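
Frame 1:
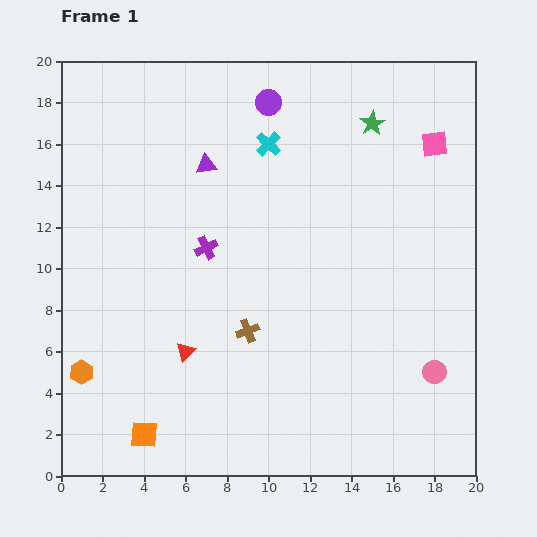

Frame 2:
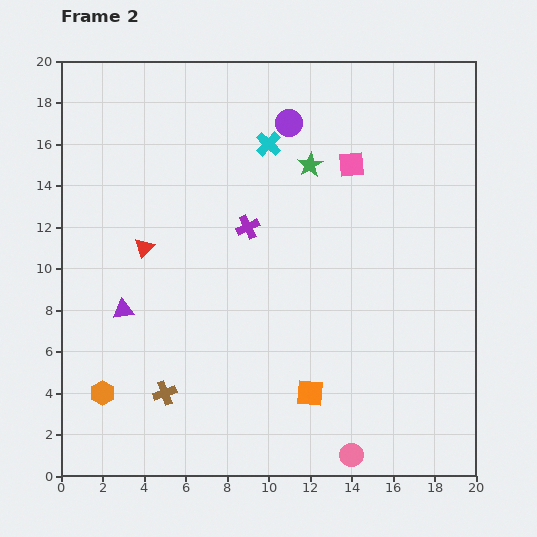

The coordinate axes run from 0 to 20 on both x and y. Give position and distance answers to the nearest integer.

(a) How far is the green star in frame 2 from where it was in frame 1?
4

The green star moved from (15, 17) to (12, 15), a distance of √(3² + 2²) ≈ 4.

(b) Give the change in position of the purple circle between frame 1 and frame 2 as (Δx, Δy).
(1, -1)

The purple circle was at (10, 18) in frame 1 and (11, 17) in frame 2.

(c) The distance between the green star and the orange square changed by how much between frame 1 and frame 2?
-8

Distance in frame 1: 19. Distance in frame 2: 11.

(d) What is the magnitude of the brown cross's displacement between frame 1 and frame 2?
5

The brown cross moved from (9, 7) to (5, 4), a distance of √(4² + 3²) ≈ 5.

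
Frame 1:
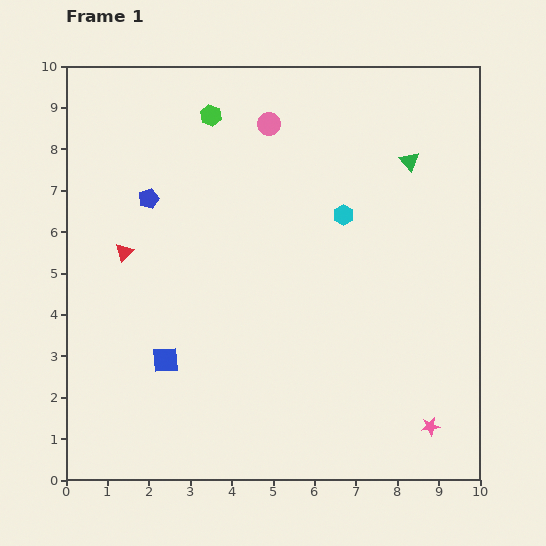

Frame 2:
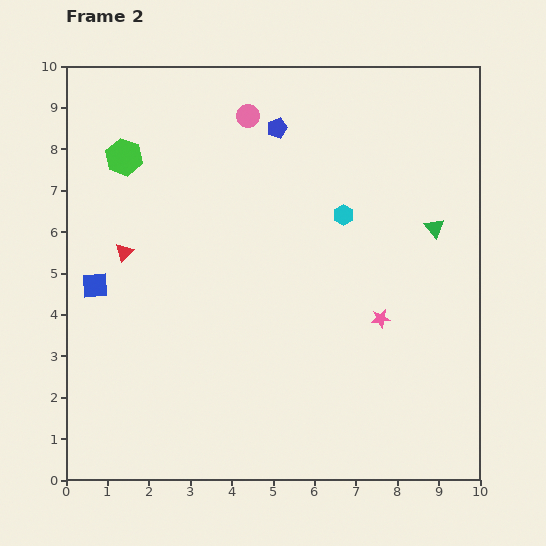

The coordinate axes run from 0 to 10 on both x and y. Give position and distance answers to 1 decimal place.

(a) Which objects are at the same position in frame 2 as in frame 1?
the red triangle, the cyan hexagon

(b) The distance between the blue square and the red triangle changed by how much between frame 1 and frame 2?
-1.7

Distance in frame 1: 2.8. Distance in frame 2: 1.1.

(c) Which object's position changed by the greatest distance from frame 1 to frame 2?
the blue pentagon

(moved 3.5; next 2.9)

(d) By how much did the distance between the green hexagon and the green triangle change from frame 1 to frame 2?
+2.8

Distance in frame 1: 4.9. Distance in frame 2: 7.7.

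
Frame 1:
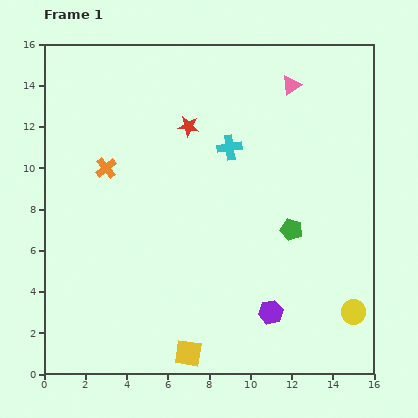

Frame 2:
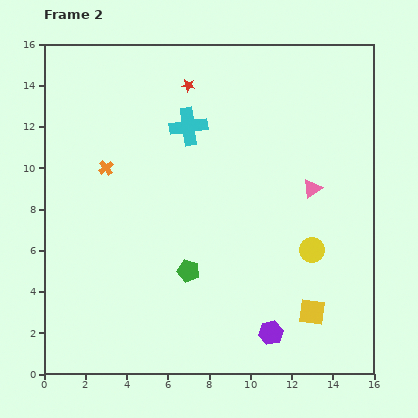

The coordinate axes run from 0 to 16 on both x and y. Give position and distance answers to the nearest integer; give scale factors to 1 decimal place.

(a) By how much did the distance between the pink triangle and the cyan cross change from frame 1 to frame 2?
+3

Distance in frame 1: 4. Distance in frame 2: 7.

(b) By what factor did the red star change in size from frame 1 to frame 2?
0.6×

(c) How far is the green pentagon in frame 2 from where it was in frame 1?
5

The green pentagon moved from (12, 7) to (7, 5), a distance of √(5² + 2²) ≈ 5.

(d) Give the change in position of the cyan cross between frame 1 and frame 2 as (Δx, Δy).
(-2, 1)

The cyan cross was at (9, 11) in frame 1 and (7, 12) in frame 2.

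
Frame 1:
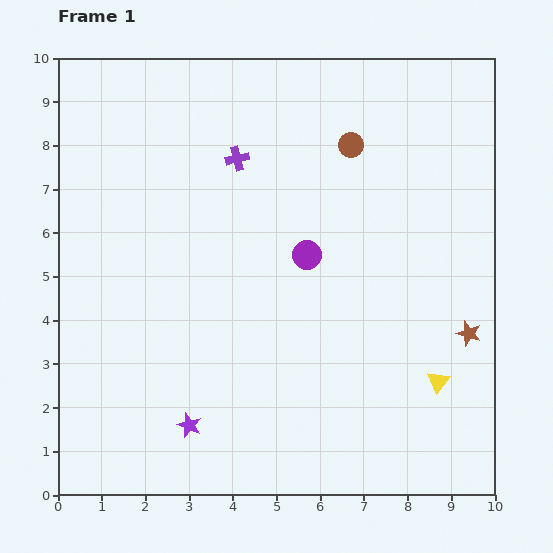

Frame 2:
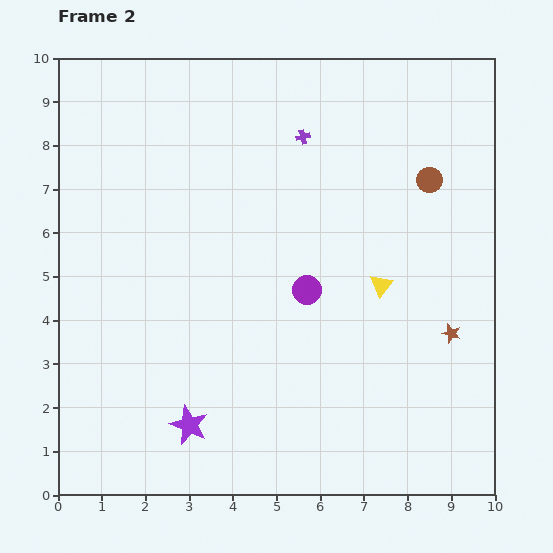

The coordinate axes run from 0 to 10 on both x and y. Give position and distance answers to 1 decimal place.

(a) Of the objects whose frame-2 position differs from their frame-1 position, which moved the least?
the brown star

(moved 0.4)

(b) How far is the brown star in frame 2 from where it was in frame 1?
0.4

The brown star moved from (9.4, 3.7) to (9.0, 3.7), a distance of √(0.4² + 0.0²) ≈ 0.4.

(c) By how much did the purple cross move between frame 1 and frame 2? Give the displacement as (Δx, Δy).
(1.5, 0.5)

The purple cross was at (4.1, 7.7) in frame 1 and (5.6, 8.2) in frame 2.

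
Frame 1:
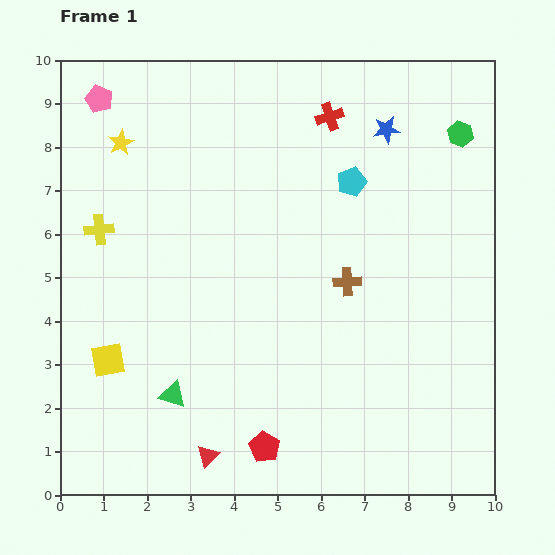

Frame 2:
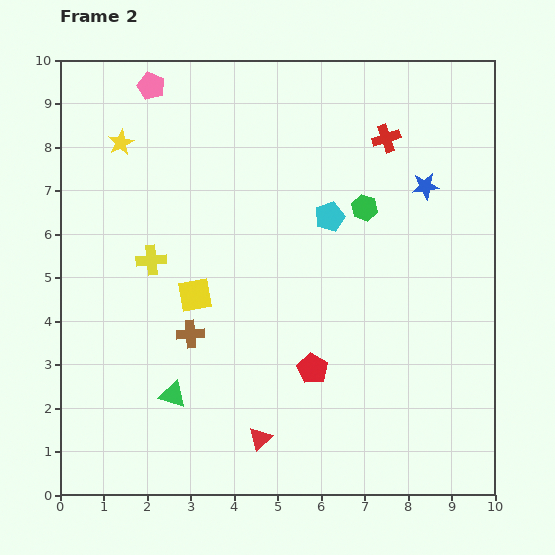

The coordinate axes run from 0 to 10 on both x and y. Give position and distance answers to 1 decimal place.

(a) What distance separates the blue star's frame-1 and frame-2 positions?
1.6

The blue star moved from (7.5, 8.4) to (8.4, 7.1), a distance of √(0.9² + 1.3²) ≈ 1.6.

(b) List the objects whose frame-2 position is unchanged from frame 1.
the yellow star, the green triangle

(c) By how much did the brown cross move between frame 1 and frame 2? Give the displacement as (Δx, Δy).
(-3.6, -1.2)

The brown cross was at (6.6, 4.9) in frame 1 and (3.0, 3.7) in frame 2.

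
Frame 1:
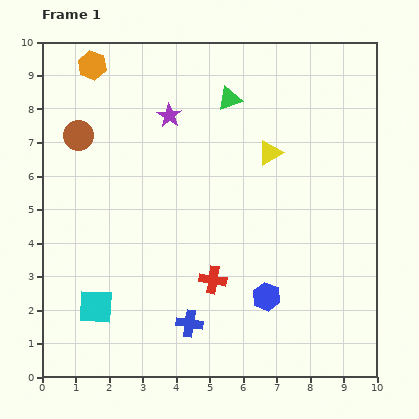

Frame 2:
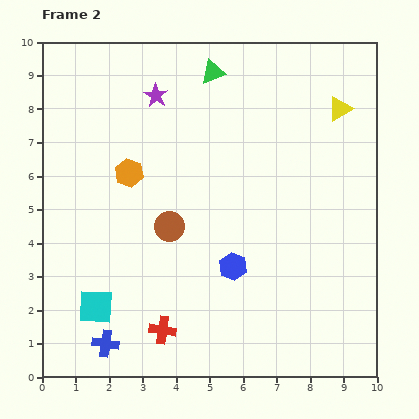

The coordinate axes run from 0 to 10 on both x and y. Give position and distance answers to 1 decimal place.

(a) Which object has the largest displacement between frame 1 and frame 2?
the brown circle

(moved 3.8; next 3.4)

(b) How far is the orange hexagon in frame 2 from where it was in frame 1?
3.4

The orange hexagon moved from (1.5, 9.3) to (2.6, 6.1), a distance of √(1.1² + 3.2²) ≈ 3.4.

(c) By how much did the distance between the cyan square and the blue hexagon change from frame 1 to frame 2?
-0.8

Distance in frame 1: 5.1. Distance in frame 2: 4.3.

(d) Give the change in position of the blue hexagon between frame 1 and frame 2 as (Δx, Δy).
(-1.0, 0.9)

The blue hexagon was at (6.7, 2.4) in frame 1 and (5.7, 3.3) in frame 2.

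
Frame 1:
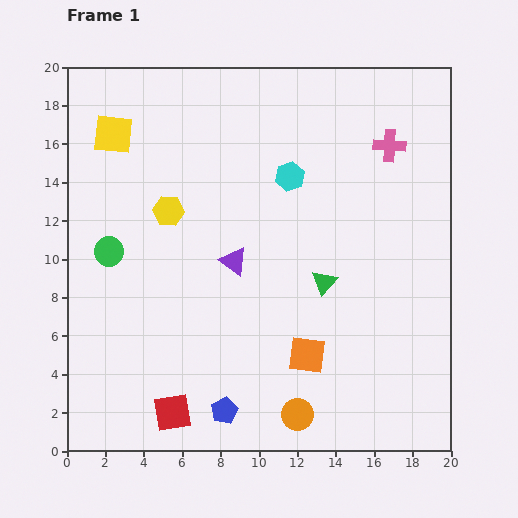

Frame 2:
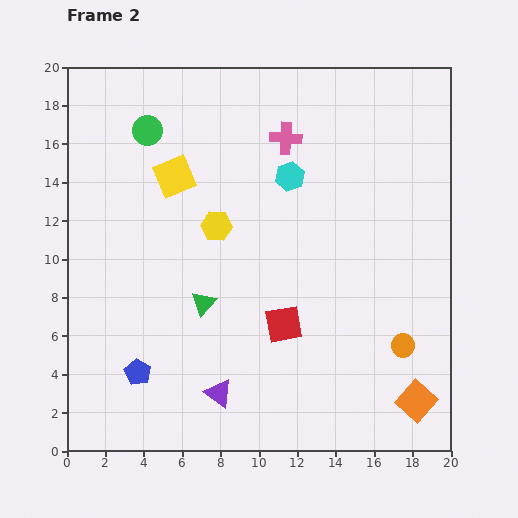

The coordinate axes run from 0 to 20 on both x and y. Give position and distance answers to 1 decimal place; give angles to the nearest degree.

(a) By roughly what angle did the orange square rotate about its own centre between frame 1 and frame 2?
36° clockwise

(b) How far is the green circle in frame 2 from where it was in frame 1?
6.6

The green circle moved from (2.2, 10.4) to (4.2, 16.7), a distance of √(2.0² + 6.3²) ≈ 6.6.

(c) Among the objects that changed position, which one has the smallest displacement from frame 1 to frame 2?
the yellow hexagon

(moved 2.6)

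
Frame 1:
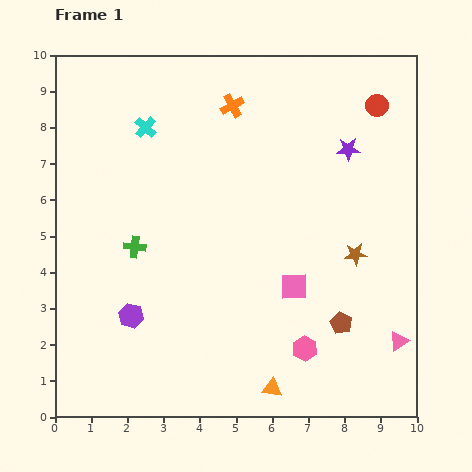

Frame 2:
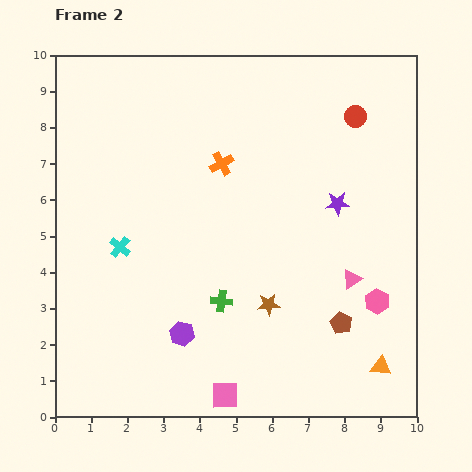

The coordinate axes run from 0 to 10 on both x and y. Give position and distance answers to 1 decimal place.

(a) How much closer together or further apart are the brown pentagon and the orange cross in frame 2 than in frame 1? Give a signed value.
-1.2

Distance in frame 1: 6.7. Distance in frame 2: 5.5.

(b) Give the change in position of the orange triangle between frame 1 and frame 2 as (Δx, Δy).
(3.0, 0.6)

The orange triangle was at (6.0, 0.8) in frame 1 and (9.0, 1.4) in frame 2.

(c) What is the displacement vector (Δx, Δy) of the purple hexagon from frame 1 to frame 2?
(1.4, -0.5)

The purple hexagon was at (2.1, 2.8) in frame 1 and (3.5, 2.3) in frame 2.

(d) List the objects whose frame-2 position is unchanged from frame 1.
the brown pentagon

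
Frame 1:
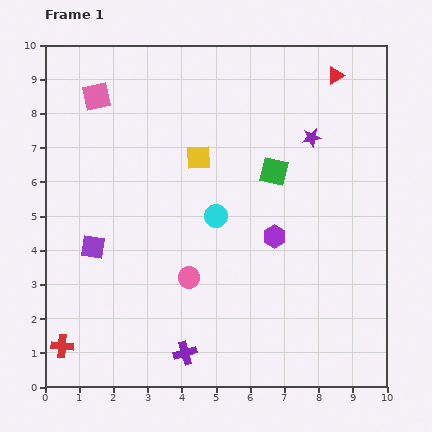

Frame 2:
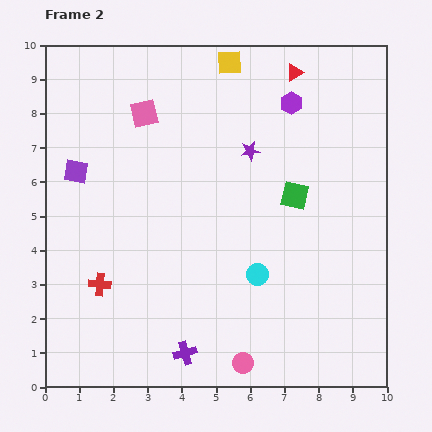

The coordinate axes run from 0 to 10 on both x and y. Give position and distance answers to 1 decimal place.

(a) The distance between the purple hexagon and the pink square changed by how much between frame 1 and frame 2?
-2.3

Distance in frame 1: 6.6. Distance in frame 2: 4.3.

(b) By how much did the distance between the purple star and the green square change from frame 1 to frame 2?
+0.3

Distance in frame 1: 1.5. Distance in frame 2: 1.8.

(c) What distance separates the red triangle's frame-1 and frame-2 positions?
1.2

The red triangle moved from (8.5, 9.1) to (7.3, 9.2), a distance of √(1.2² + 0.1²) ≈ 1.2.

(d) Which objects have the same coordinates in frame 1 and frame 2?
the purple cross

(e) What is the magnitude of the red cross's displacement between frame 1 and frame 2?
2.1

The red cross moved from (0.5, 1.2) to (1.6, 3.0), a distance of √(1.1² + 1.8²) ≈ 2.1.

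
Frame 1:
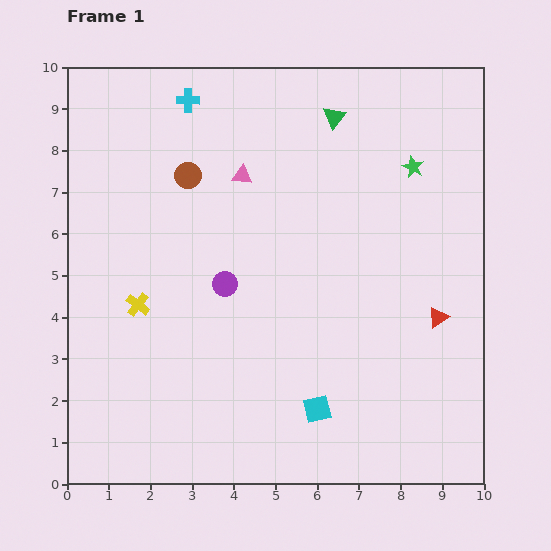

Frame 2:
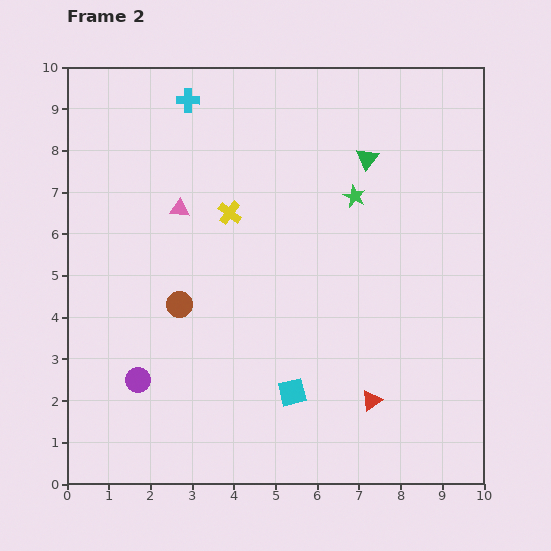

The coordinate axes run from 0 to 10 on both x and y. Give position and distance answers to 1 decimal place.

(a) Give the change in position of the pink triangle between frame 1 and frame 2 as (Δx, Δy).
(-1.5, -0.8)

The pink triangle was at (4.2, 7.4) in frame 1 and (2.7, 6.6) in frame 2.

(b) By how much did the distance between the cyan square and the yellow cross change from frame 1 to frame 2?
-0.4

Distance in frame 1: 5.0. Distance in frame 2: 4.6.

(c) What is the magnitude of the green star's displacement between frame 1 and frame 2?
1.6

The green star moved from (8.3, 7.6) to (6.9, 6.9), a distance of √(1.4² + 0.7²) ≈ 1.6.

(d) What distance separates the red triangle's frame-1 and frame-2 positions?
2.6

The red triangle moved from (8.9, 4.0) to (7.3, 2.0), a distance of √(1.6² + 2.0²) ≈ 2.6.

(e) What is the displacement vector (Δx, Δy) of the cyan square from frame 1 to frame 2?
(-0.6, 0.4)

The cyan square was at (6.0, 1.8) in frame 1 and (5.4, 2.2) in frame 2.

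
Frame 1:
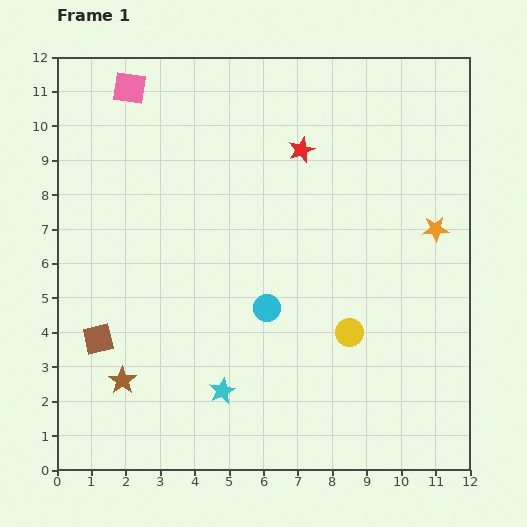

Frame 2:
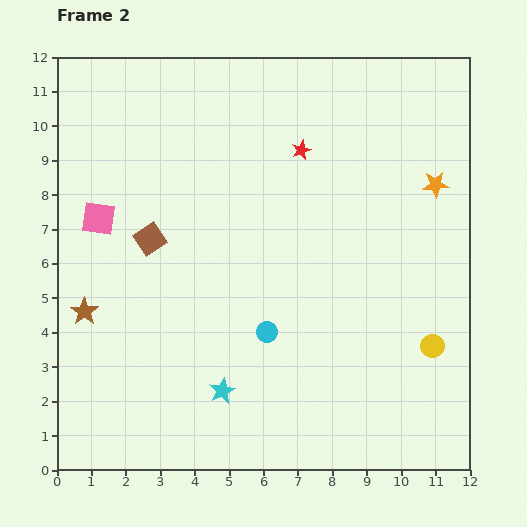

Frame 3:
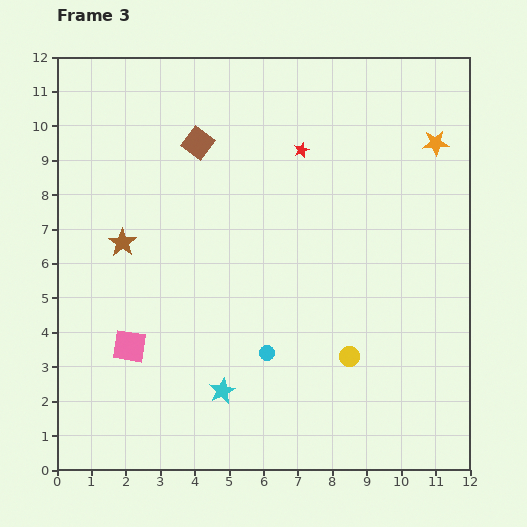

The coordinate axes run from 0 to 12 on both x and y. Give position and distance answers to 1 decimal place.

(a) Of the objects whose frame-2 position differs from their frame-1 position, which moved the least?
the cyan circle

(moved 0.7)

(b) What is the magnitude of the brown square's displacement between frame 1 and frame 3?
6.4

The brown square moved from (1.2, 3.8) to (4.1, 9.5), a distance of √(2.9² + 5.7²) ≈ 6.4.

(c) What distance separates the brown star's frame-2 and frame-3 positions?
2.3

The brown star moved from (0.8, 4.6) to (1.9, 6.6), a distance of √(1.1² + 2.0²) ≈ 2.3.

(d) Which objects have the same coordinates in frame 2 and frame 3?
the cyan star, the red star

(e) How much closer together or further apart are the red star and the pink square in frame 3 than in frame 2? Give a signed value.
+1.4

Distance in frame 2: 6.2. Distance in frame 3: 7.6.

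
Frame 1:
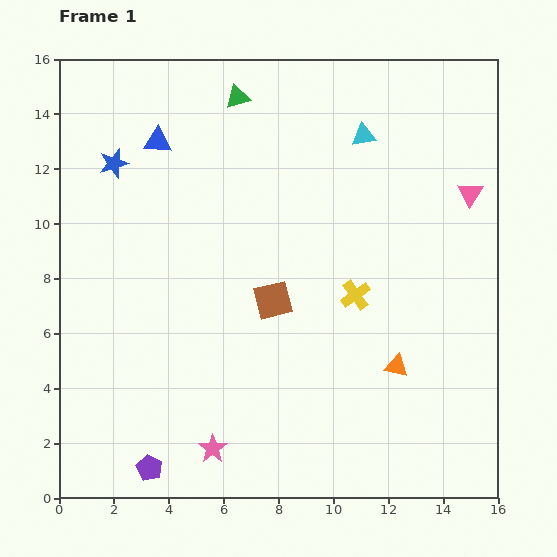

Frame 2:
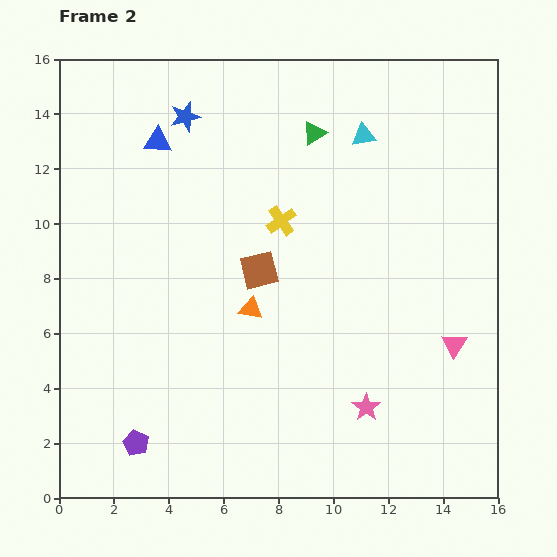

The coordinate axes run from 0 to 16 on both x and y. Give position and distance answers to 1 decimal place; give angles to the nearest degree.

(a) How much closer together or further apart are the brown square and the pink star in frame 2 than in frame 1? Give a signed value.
+0.5

Distance in frame 1: 5.8. Distance in frame 2: 6.3.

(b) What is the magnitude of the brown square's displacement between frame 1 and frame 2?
1.2

The brown square moved from (7.8, 7.2) to (7.3, 8.3), a distance of √(0.5² + 1.1²) ≈ 1.2.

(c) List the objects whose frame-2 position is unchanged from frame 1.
the cyan triangle, the blue triangle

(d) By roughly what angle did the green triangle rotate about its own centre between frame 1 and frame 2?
16° counter-clockwise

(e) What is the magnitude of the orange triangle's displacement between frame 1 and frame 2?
5.7

The orange triangle moved from (12.3, 4.8) to (7.0, 6.9), a distance of √(5.3² + 2.1²) ≈ 5.7.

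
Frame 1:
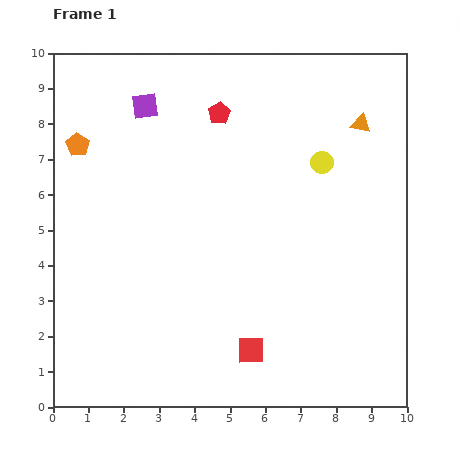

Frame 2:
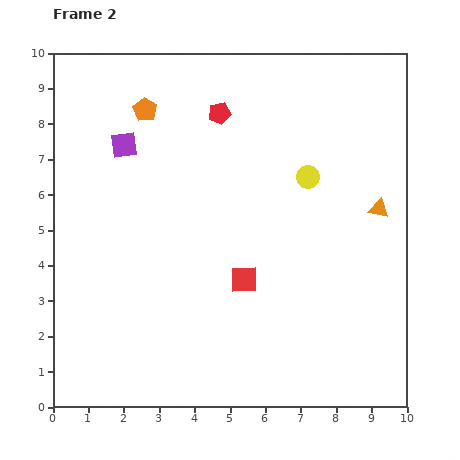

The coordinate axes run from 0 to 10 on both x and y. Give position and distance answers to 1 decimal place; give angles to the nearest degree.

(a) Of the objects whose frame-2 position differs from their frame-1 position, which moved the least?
the yellow circle

(moved 0.6)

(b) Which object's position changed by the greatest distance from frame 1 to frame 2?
the orange triangle

(moved 2.5; next 2.1)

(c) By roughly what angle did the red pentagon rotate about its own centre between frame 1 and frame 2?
19° clockwise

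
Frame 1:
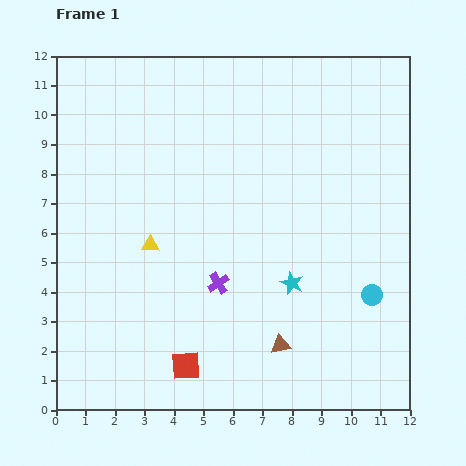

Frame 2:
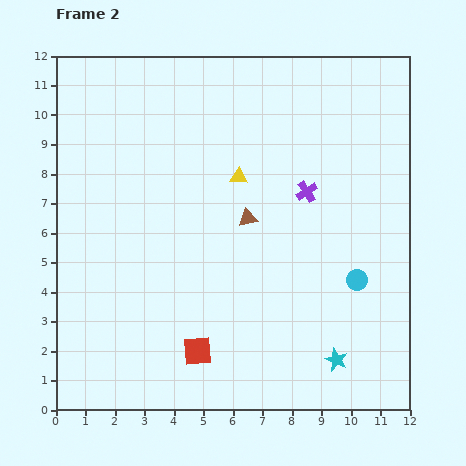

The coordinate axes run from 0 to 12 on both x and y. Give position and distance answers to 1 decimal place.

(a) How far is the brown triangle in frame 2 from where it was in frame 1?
4.4

The brown triangle moved from (7.6, 2.2) to (6.5, 6.5), a distance of √(1.1² + 4.3²) ≈ 4.4.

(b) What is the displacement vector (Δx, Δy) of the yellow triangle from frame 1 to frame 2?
(3.0, 2.3)

The yellow triangle was at (3.2, 5.6) in frame 1 and (6.2, 7.9) in frame 2.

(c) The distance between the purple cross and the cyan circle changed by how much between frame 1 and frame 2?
-1.8

Distance in frame 1: 5.2. Distance in frame 2: 3.4.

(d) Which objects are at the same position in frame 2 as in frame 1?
none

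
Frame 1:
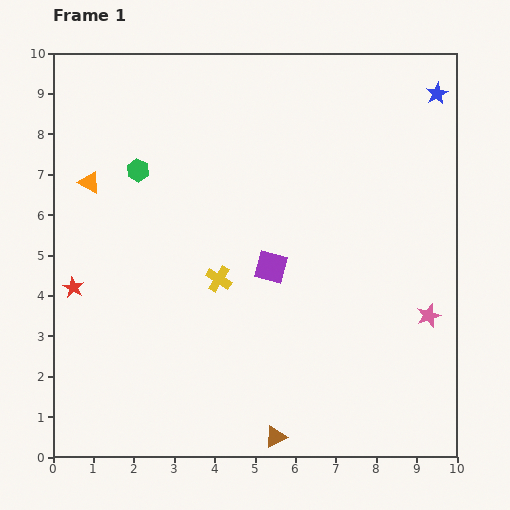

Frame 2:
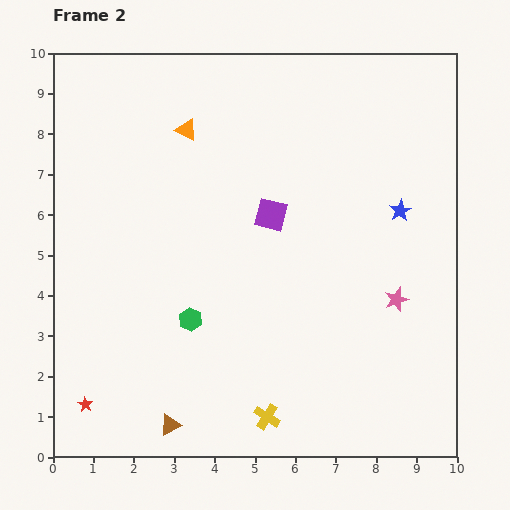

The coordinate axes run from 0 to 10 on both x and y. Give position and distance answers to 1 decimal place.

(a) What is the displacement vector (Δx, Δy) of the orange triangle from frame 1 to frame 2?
(2.4, 1.3)

The orange triangle was at (0.9, 6.8) in frame 1 and (3.3, 8.1) in frame 2.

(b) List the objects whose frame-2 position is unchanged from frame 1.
none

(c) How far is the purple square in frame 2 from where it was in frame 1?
1.3

The purple square moved from (5.4, 4.7) to (5.4, 6.0), a distance of √(0.0² + 1.3²) ≈ 1.3.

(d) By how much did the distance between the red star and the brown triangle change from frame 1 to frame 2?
-4.0

Distance in frame 1: 6.2. Distance in frame 2: 2.2.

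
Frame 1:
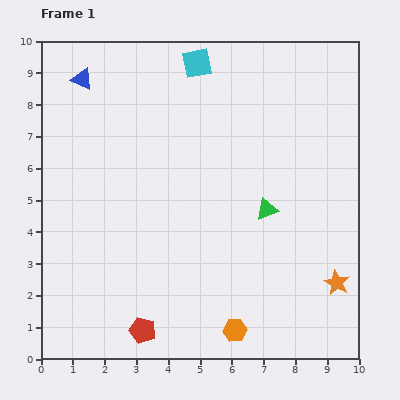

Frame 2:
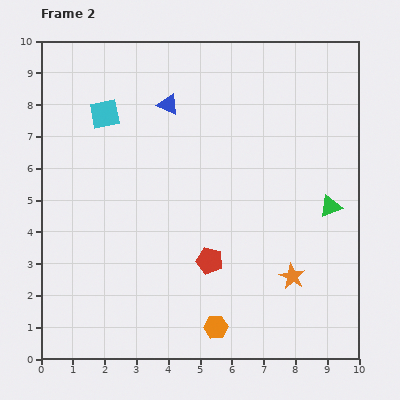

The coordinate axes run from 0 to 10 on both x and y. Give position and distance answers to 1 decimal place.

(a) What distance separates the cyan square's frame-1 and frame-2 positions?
3.3

The cyan square moved from (4.9, 9.3) to (2.0, 7.7), a distance of √(2.9² + 1.6²) ≈ 3.3.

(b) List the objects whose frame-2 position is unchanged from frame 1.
none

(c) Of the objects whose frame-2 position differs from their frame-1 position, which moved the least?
the orange hexagon

(moved 0.6)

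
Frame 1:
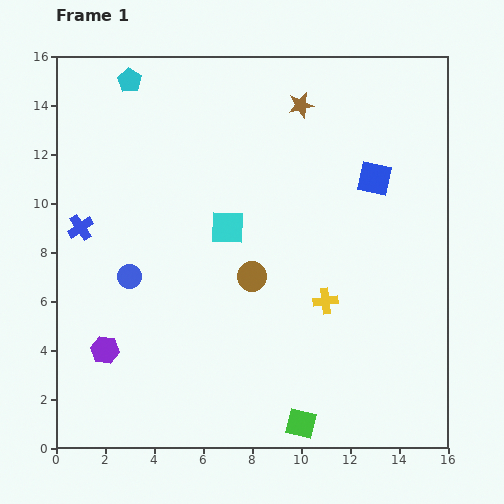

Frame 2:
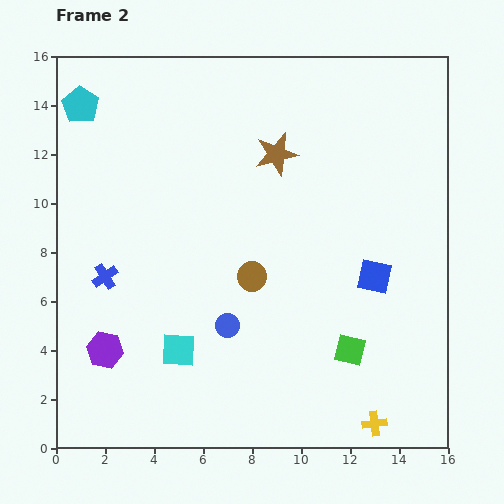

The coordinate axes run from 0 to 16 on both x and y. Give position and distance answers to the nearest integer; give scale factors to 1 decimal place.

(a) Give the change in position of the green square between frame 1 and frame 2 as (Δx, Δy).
(2, 3)

The green square was at (10, 1) in frame 1 and (12, 4) in frame 2.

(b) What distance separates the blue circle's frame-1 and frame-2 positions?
4

The blue circle moved from (3, 7) to (7, 5), a distance of √(4² + 2²) ≈ 4.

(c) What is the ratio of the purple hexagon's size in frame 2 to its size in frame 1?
1.3×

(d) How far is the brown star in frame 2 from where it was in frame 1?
2

The brown star moved from (10, 14) to (9, 12), a distance of √(1² + 2²) ≈ 2.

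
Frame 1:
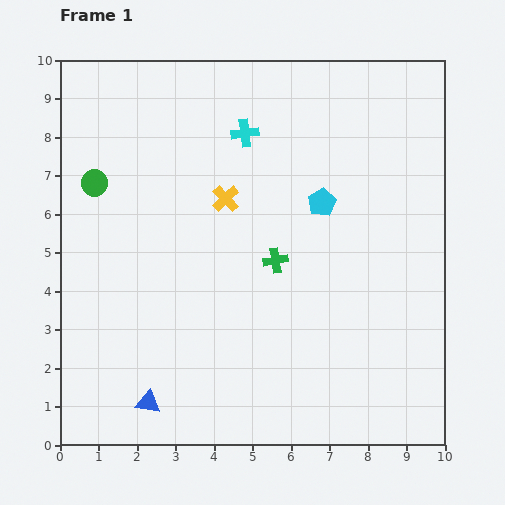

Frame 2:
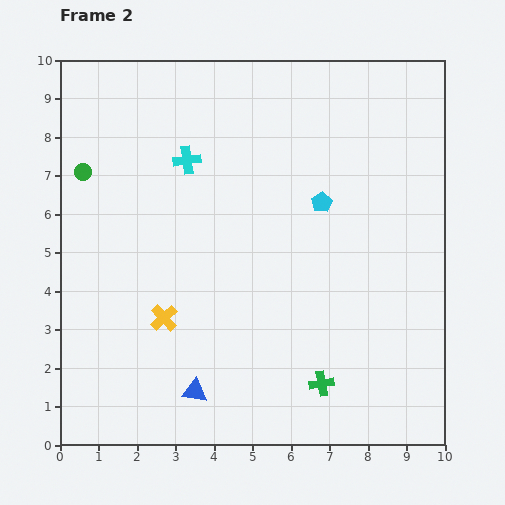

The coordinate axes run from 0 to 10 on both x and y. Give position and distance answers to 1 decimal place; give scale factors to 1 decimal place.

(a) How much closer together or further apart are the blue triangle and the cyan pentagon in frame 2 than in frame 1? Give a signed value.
-1.0

Distance in frame 1: 6.9. Distance in frame 2: 5.9.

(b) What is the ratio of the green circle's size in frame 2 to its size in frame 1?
0.6×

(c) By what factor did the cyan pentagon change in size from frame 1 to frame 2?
0.7×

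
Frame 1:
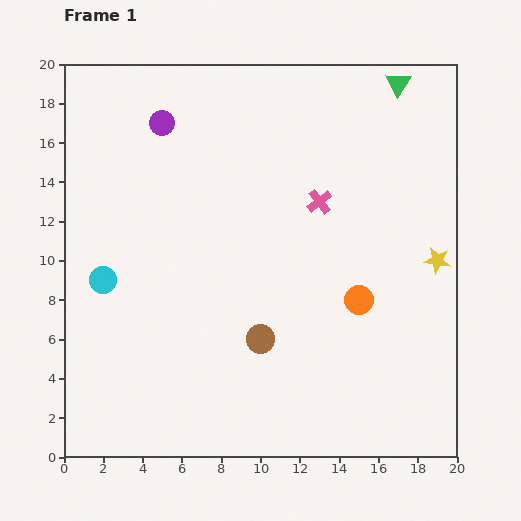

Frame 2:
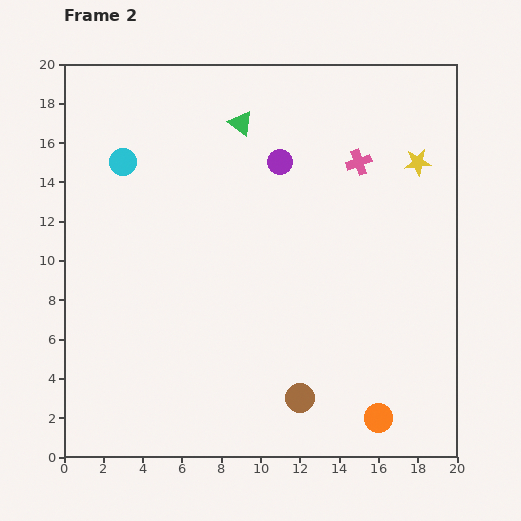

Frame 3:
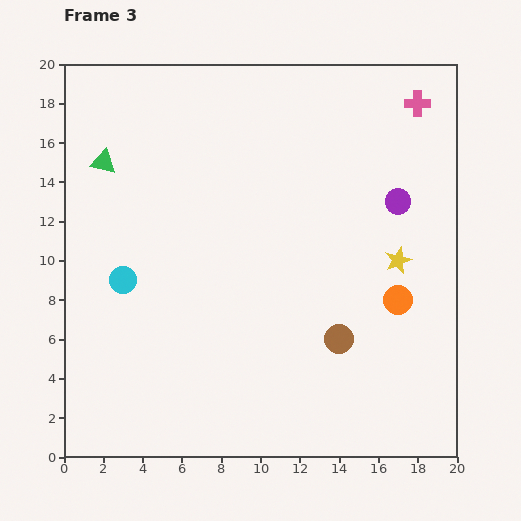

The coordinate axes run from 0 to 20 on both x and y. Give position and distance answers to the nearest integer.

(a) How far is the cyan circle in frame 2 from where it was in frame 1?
6

The cyan circle moved from (2, 9) to (3, 15), a distance of √(1² + 6²) ≈ 6.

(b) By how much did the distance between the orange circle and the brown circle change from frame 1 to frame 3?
-1

Distance in frame 1: 5. Distance in frame 3: 4.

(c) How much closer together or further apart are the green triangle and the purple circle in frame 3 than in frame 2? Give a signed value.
+12

Distance in frame 2: 3. Distance in frame 3: 15.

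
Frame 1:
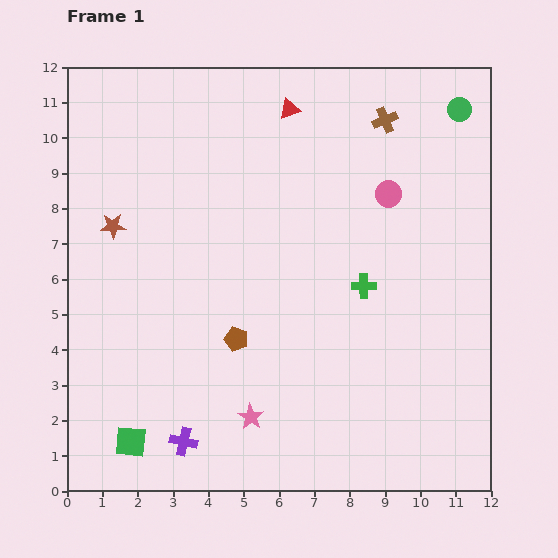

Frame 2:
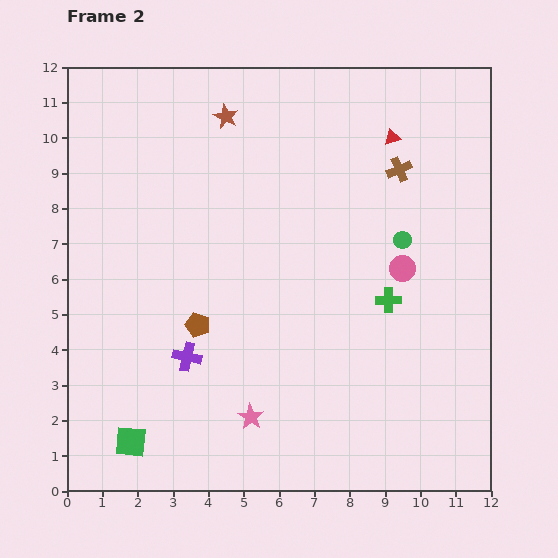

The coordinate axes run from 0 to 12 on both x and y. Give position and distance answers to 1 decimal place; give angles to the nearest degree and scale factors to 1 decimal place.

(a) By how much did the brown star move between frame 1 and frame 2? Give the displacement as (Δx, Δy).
(3.2, 3.1)

The brown star was at (1.3, 7.5) in frame 1 and (4.5, 10.6) in frame 2.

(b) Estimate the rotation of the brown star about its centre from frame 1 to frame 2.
29° clockwise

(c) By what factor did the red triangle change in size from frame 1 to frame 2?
0.8×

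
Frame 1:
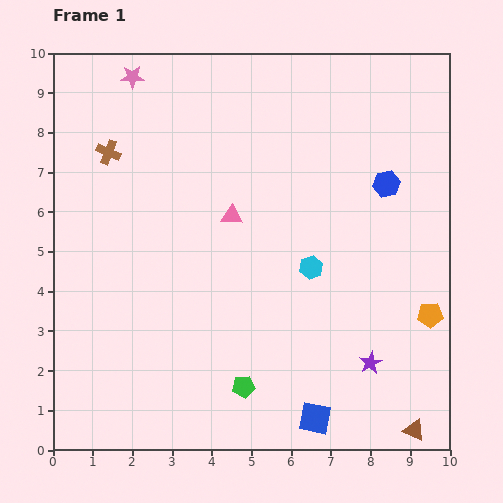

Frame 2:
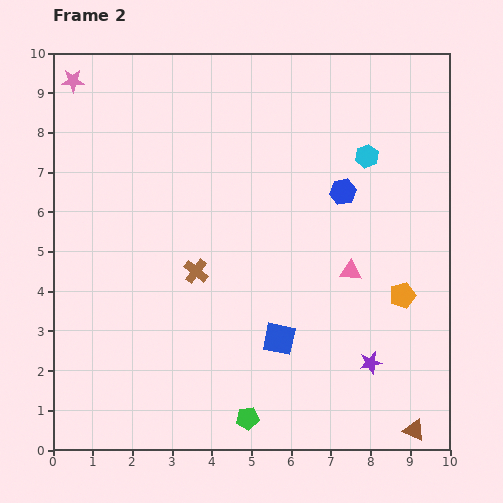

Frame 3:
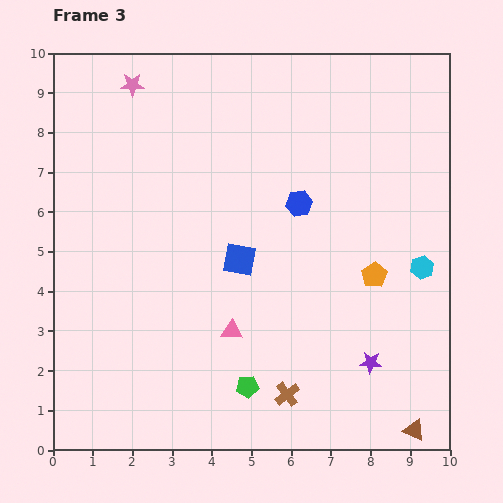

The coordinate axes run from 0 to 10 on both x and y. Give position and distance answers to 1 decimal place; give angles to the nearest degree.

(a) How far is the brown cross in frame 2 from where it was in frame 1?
3.7

The brown cross moved from (1.4, 7.5) to (3.6, 4.5), a distance of √(2.2² + 3.0²) ≈ 3.7.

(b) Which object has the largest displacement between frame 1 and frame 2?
the brown cross

(moved 3.7; next 3.3)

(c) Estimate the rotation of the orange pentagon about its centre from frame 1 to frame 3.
30° counter-clockwise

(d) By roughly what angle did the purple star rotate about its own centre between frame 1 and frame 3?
31° clockwise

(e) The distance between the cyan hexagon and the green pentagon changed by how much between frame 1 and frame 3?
+1.9

Distance in frame 1: 3.4. Distance in frame 3: 5.3.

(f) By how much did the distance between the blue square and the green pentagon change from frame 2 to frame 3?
+1.0

Distance in frame 2: 2.2. Distance in frame 3: 3.2.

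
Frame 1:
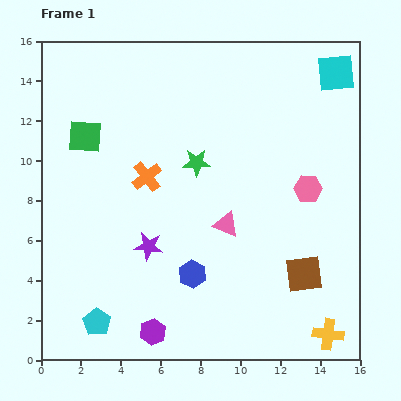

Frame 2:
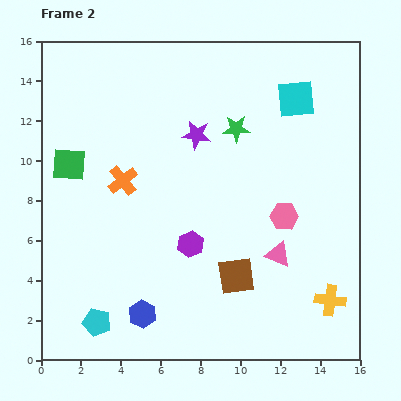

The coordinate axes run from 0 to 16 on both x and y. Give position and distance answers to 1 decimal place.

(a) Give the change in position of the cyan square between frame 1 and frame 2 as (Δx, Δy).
(-2.0, -1.3)

The cyan square was at (14.8, 14.4) in frame 1 and (12.8, 13.1) in frame 2.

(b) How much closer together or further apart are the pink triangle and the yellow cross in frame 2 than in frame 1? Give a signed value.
-4.0

Distance in frame 1: 7.5. Distance in frame 2: 3.5.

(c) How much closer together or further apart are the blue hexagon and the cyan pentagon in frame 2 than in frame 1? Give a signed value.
-3.1

Distance in frame 1: 5.4. Distance in frame 2: 2.3.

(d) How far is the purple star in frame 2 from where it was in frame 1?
6.1

The purple star moved from (5.4, 5.7) to (7.8, 11.3), a distance of √(2.4² + 5.6²) ≈ 6.1.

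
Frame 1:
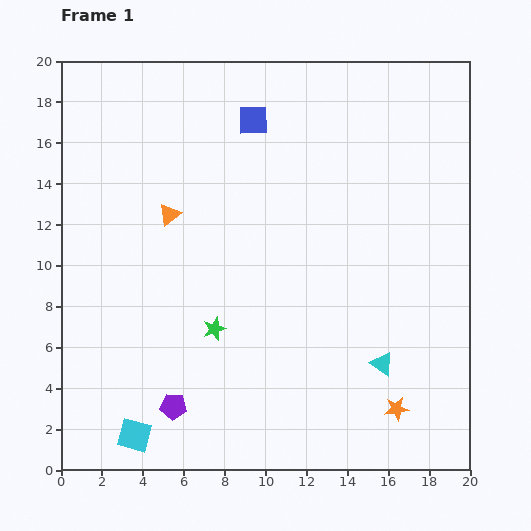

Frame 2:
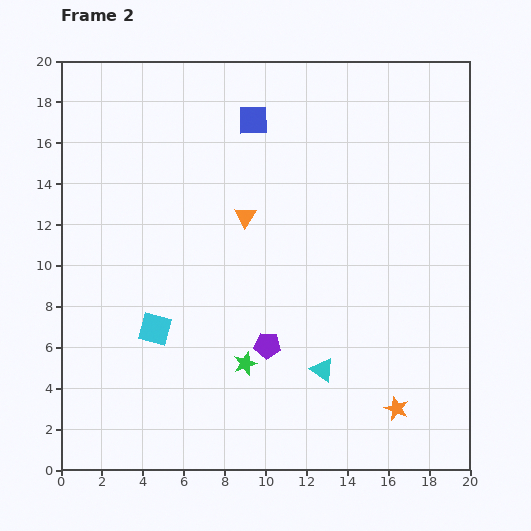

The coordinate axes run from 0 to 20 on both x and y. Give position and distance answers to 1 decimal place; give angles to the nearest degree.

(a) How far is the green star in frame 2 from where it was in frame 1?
2.3

The green star moved from (7.5, 6.9) to (9.0, 5.2), a distance of √(1.5² + 1.7²) ≈ 2.3.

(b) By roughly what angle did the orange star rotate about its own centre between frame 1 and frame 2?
31° clockwise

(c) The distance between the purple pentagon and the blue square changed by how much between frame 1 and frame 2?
-3.5

Distance in frame 1: 14.5. Distance in frame 2: 11.0.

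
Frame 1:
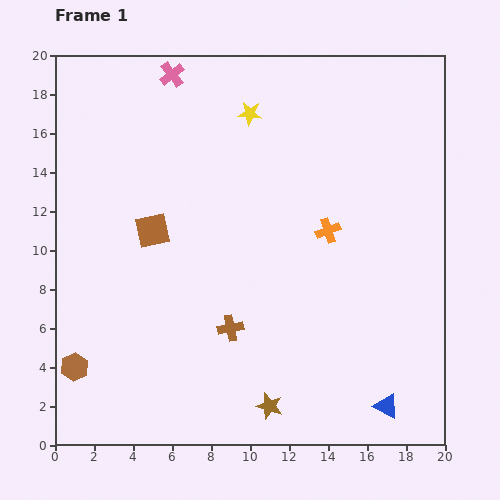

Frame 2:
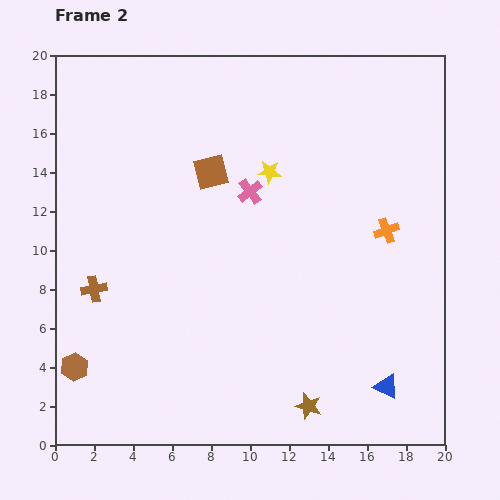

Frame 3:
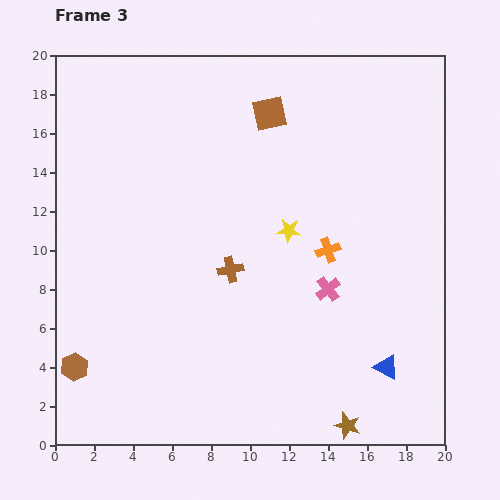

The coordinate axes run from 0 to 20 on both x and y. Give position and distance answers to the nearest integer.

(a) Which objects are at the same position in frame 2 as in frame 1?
the brown hexagon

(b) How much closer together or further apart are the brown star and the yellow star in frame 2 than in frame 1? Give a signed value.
-3

Distance in frame 1: 15. Distance in frame 2: 12.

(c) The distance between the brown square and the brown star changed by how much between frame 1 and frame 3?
+5

Distance in frame 1: 11. Distance in frame 3: 16.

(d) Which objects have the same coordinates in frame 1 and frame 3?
the brown hexagon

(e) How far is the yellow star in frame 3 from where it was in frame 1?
6

The yellow star moved from (10, 17) to (12, 11), a distance of √(2² + 6²) ≈ 6.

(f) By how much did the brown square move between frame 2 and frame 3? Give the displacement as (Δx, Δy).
(3, 3)

The brown square was at (8, 14) in frame 2 and (11, 17) in frame 3.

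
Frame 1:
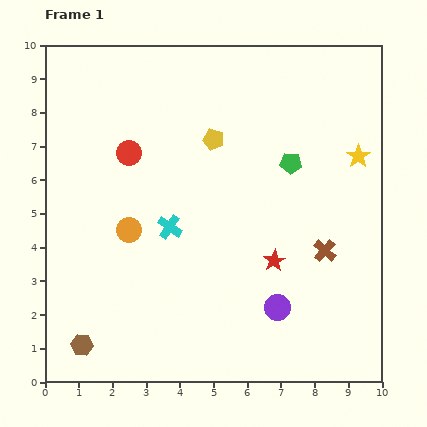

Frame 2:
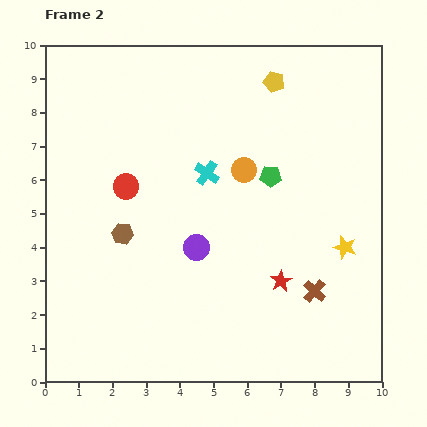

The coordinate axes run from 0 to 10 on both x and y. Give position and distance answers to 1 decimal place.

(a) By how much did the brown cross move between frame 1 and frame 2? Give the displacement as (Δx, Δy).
(-0.3, -1.2)

The brown cross was at (8.3, 3.9) in frame 1 and (8.0, 2.7) in frame 2.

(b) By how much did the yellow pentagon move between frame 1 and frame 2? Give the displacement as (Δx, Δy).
(1.8, 1.7)

The yellow pentagon was at (5.0, 7.2) in frame 1 and (6.8, 8.9) in frame 2.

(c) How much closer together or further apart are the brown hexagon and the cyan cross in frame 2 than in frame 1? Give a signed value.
-1.3

Distance in frame 1: 4.4. Distance in frame 2: 3.1.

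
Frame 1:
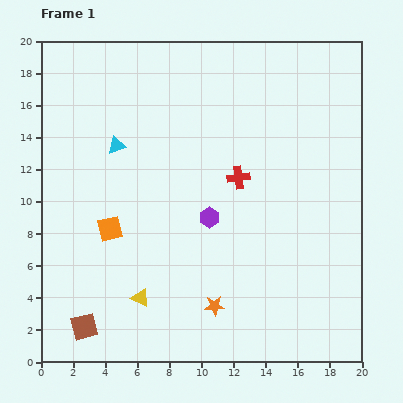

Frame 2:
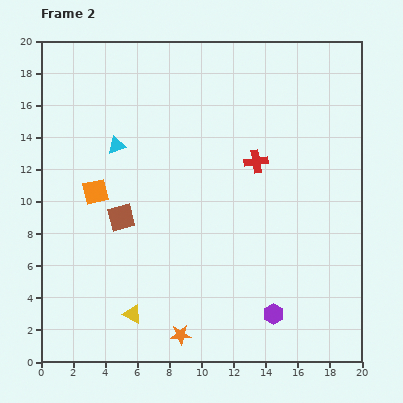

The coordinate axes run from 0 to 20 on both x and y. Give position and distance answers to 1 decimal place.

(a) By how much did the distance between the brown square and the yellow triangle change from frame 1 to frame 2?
+2.1

Distance in frame 1: 3.9. Distance in frame 2: 6.0.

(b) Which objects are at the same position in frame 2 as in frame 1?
the cyan triangle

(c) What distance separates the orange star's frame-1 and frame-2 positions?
2.8

The orange star moved from (10.8, 3.5) to (8.7, 1.7), a distance of √(2.1² + 1.8²) ≈ 2.8.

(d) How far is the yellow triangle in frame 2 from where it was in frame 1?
1.1

The yellow triangle moved from (6.2, 4.0) to (5.7, 3.0), a distance of √(0.5² + 1.0²) ≈ 1.1.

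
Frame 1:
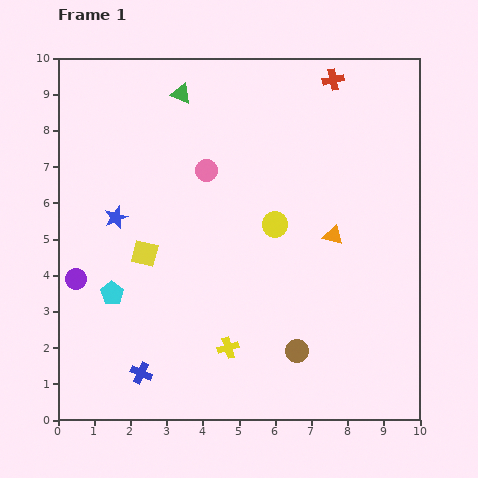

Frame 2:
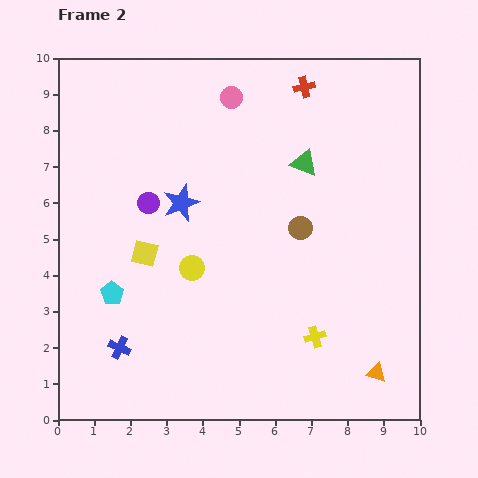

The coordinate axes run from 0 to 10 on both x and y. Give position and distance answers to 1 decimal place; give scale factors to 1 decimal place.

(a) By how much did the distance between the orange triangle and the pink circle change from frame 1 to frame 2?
+4.7

Distance in frame 1: 3.9. Distance in frame 2: 8.6.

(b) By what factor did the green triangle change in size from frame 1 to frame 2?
1.3×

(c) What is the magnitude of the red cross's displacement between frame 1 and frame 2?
0.8

The red cross moved from (7.6, 9.4) to (6.8, 9.2), a distance of √(0.8² + 0.2²) ≈ 0.8.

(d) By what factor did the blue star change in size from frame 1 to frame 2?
1.6×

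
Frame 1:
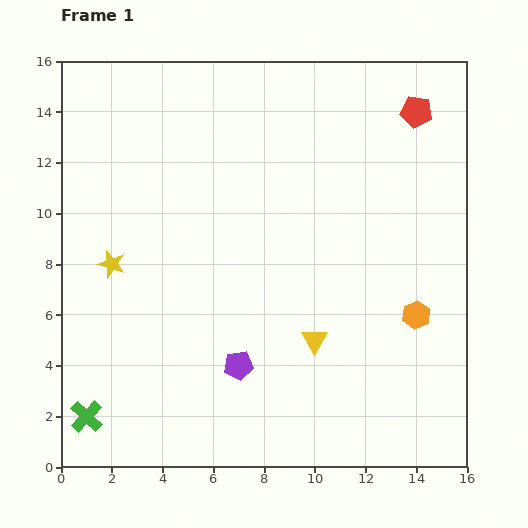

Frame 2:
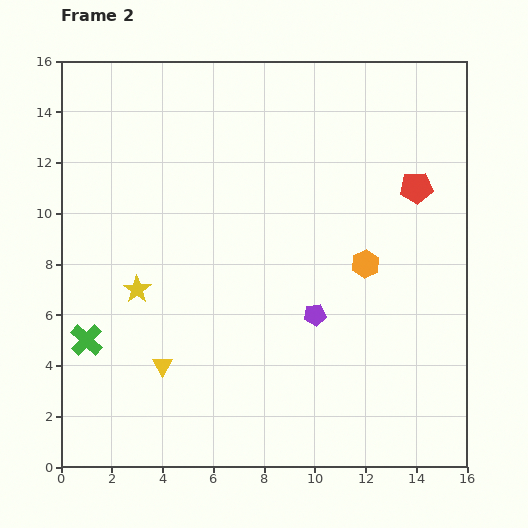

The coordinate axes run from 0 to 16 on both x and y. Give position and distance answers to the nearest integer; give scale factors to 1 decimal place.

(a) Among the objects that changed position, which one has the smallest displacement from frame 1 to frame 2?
the yellow star

(moved 1)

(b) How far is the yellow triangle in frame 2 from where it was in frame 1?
6

The yellow triangle moved from (10, 5) to (4, 4), a distance of √(6² + 1²) ≈ 6.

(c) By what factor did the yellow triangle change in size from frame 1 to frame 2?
0.8×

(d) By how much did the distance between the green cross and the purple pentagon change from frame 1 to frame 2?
+3

Distance in frame 1: 6. Distance in frame 2: 9.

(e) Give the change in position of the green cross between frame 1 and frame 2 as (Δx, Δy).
(0, 3)

The green cross was at (1, 2) in frame 1 and (1, 5) in frame 2.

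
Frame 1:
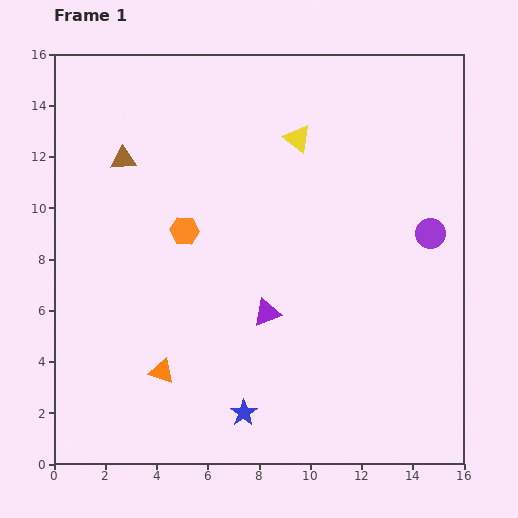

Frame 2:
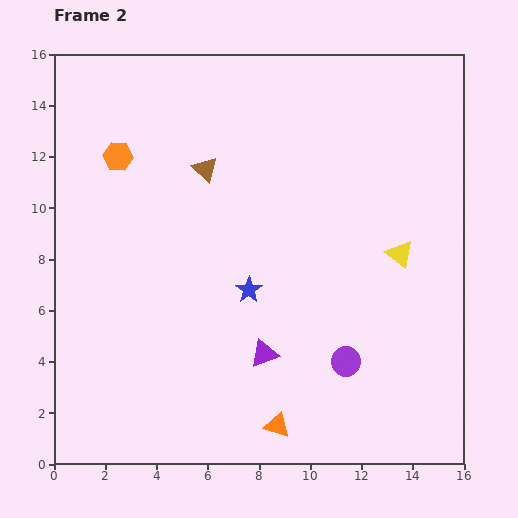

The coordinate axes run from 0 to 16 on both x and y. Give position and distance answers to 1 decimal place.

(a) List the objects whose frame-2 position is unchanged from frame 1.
none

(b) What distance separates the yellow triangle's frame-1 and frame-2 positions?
6.0

The yellow triangle moved from (9.5, 12.7) to (13.5, 8.2), a distance of √(4.0² + 4.5²) ≈ 6.0.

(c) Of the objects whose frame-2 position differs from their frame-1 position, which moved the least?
the purple triangle

(moved 1.6)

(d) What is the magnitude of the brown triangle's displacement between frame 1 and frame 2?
3.2

The brown triangle moved from (2.7, 11.9) to (5.9, 11.5), a distance of √(3.2² + 0.4²) ≈ 3.2.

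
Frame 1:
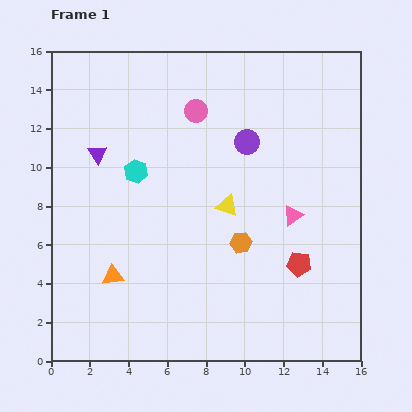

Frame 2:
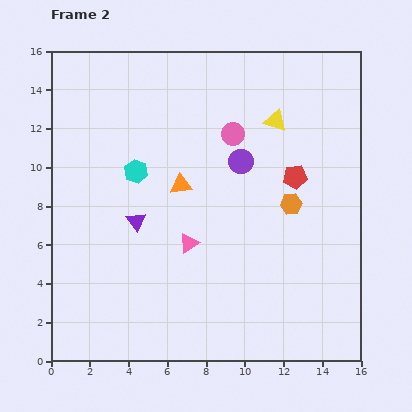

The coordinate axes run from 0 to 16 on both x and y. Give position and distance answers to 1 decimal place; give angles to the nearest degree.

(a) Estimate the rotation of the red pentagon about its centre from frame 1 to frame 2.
16° counter-clockwise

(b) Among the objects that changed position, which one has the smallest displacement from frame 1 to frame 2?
the purple circle

(moved 1.0)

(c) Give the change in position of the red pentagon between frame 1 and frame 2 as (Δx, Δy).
(-0.2, 4.5)

The red pentagon was at (12.8, 5.0) in frame 1 and (12.6, 9.5) in frame 2.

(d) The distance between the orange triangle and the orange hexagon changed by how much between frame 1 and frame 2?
-1.0

Distance in frame 1: 6.8. Distance in frame 2: 5.8.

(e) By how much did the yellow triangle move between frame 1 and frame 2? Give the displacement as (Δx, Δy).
(2.5, 4.4)

The yellow triangle was at (9.1, 8.0) in frame 1 and (11.6, 12.4) in frame 2.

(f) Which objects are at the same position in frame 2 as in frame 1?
the cyan hexagon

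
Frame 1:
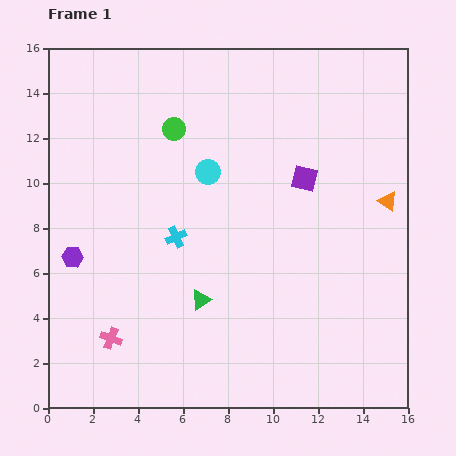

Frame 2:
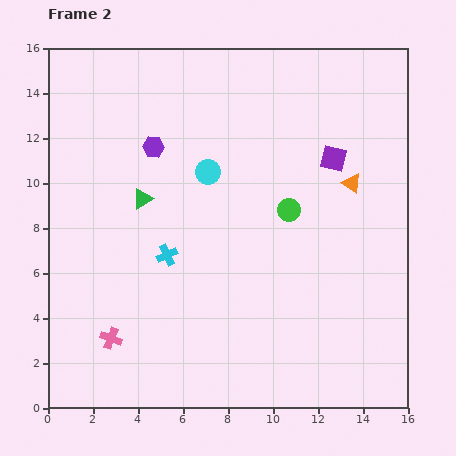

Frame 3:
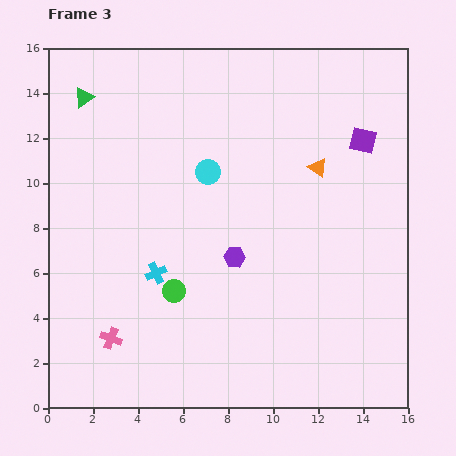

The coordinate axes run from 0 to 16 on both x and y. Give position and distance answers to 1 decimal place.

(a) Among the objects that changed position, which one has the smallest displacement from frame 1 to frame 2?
the cyan cross

(moved 0.9)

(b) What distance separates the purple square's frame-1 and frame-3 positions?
3.1

The purple square moved from (11.4, 10.2) to (14.0, 11.9), a distance of √(2.6² + 1.7²) ≈ 3.1.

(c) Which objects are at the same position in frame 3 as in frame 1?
the cyan circle, the pink cross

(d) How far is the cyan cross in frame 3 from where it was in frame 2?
0.9

The cyan cross moved from (5.3, 6.8) to (4.8, 6.0), a distance of √(0.5² + 0.8²) ≈ 0.9.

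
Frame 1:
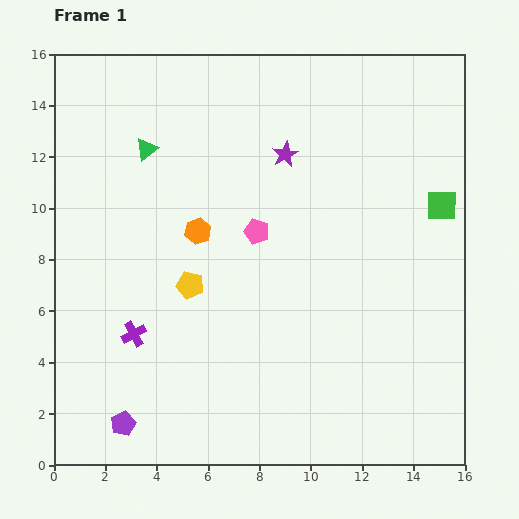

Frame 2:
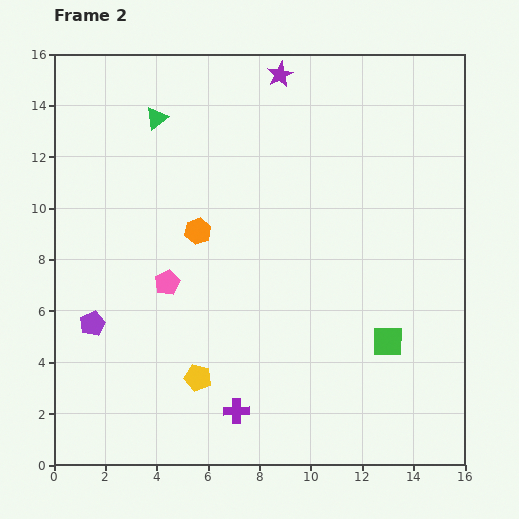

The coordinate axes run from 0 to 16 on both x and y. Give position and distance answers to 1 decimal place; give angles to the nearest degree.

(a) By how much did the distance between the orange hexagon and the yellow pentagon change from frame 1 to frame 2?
+3.6

Distance in frame 1: 2.1. Distance in frame 2: 5.7.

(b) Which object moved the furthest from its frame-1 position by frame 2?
the green square

(moved 5.7; next 5.0)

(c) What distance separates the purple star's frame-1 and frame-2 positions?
3.1

The purple star moved from (9.0, 12.1) to (8.8, 15.2), a distance of √(0.2² + 3.1²) ≈ 3.1.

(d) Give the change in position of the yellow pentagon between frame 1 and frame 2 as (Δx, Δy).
(0.3, -3.6)

The yellow pentagon was at (5.3, 7.0) in frame 1 and (5.6, 3.4) in frame 2.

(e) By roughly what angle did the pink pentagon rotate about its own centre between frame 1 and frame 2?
28° clockwise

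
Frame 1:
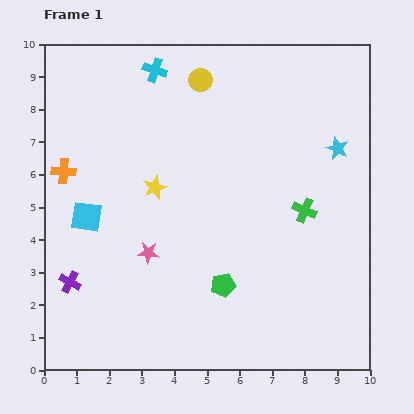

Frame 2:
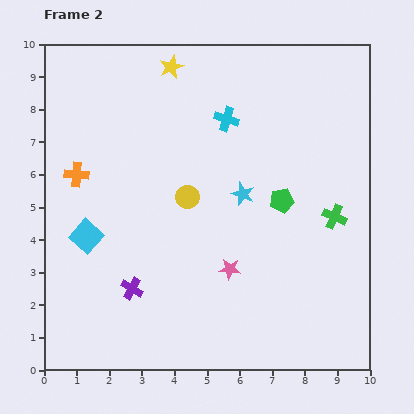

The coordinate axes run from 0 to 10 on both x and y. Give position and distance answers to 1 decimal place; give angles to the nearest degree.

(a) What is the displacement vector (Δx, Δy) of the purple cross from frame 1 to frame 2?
(1.9, -0.2)

The purple cross was at (0.8, 2.7) in frame 1 and (2.7, 2.5) in frame 2.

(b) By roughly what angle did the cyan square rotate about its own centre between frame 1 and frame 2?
35° clockwise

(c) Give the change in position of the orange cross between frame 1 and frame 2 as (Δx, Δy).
(0.4, -0.1)

The orange cross was at (0.6, 6.1) in frame 1 and (1.0, 6.0) in frame 2.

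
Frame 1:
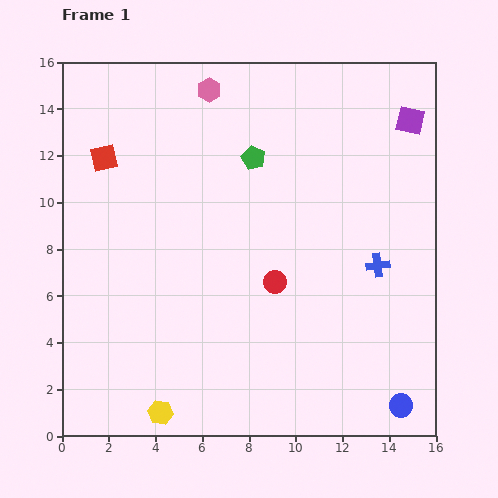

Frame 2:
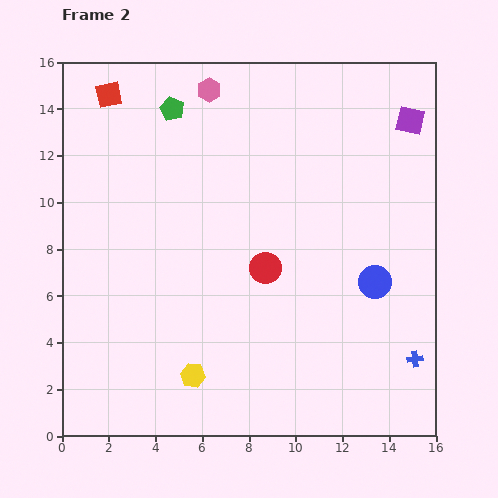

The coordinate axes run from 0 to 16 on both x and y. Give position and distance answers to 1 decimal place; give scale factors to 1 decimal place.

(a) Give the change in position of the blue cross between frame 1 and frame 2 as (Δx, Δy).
(1.6, -4.0)

The blue cross was at (13.5, 7.3) in frame 1 and (15.1, 3.3) in frame 2.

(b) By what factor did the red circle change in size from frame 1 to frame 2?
1.4×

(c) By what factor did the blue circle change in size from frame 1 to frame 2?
1.4×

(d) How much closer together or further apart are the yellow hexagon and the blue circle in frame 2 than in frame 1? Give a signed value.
-1.5

Distance in frame 1: 10.3. Distance in frame 2: 8.8.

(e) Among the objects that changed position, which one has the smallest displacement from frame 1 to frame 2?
the red circle

(moved 0.7)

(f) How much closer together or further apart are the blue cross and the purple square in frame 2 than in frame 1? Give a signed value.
+3.8

Distance in frame 1: 6.4. Distance in frame 2: 10.2.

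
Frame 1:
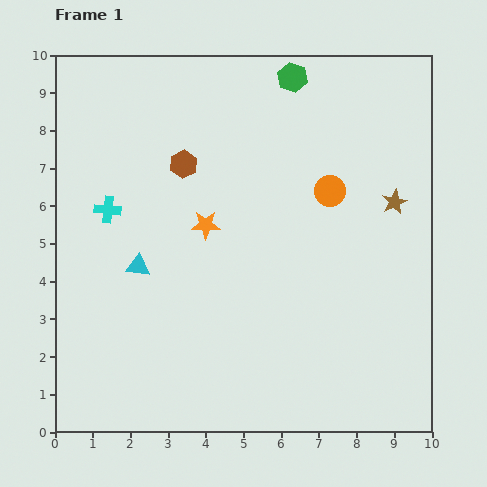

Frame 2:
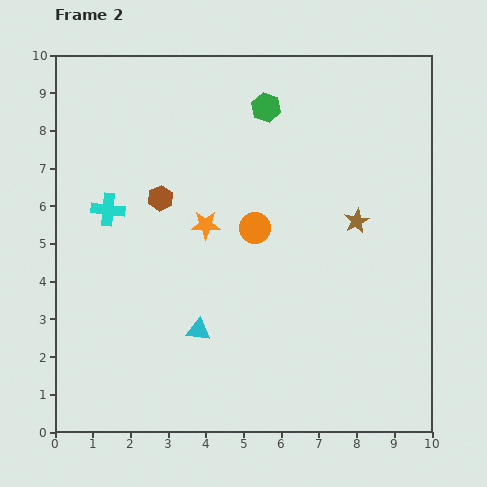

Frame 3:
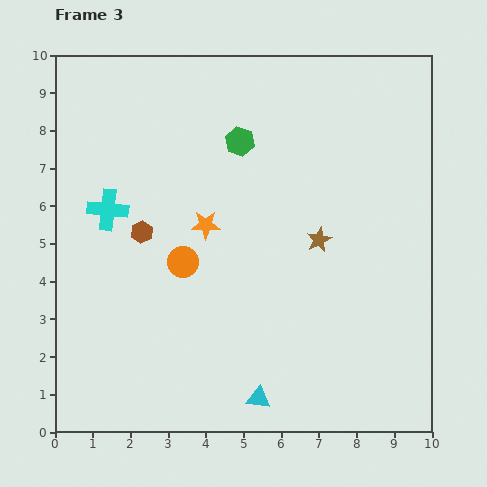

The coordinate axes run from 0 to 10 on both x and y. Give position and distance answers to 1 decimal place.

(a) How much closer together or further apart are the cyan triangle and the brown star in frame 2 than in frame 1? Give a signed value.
-1.9

Distance in frame 1: 7.0. Distance in frame 2: 5.1.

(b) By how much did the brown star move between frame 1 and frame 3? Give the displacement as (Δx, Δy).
(-2.0, -1.0)

The brown star was at (9.0, 6.1) in frame 1 and (7.0, 5.1) in frame 3.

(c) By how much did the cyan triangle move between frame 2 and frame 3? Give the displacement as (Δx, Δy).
(1.6, -1.8)

The cyan triangle was at (3.8, 2.7) in frame 2 and (5.4, 0.9) in frame 3.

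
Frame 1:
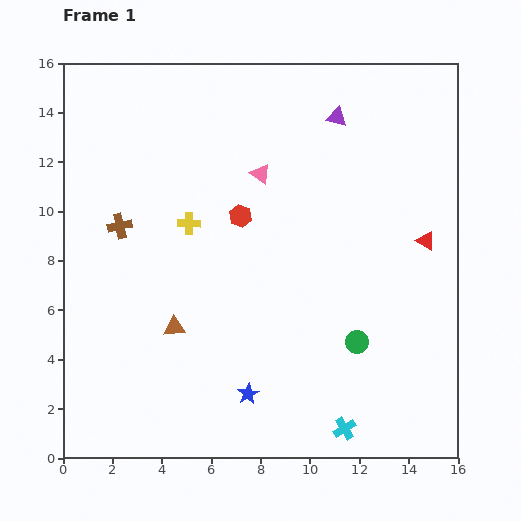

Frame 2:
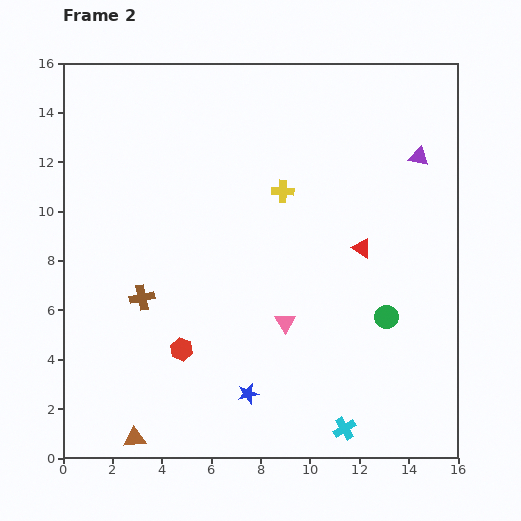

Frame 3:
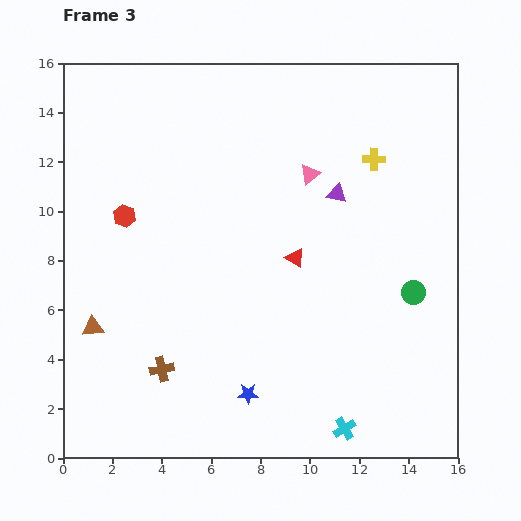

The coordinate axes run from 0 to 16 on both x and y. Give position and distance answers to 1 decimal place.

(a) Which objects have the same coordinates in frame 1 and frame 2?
the blue star, the cyan cross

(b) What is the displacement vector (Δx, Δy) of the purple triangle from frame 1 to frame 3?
(0.0, -3.1)

The purple triangle was at (11.1, 13.8) in frame 1 and (11.1, 10.7) in frame 3.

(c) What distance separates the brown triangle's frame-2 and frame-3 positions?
4.8

The brown triangle moved from (2.9, 0.8) to (1.2, 5.3), a distance of √(1.7² + 4.5²) ≈ 4.8.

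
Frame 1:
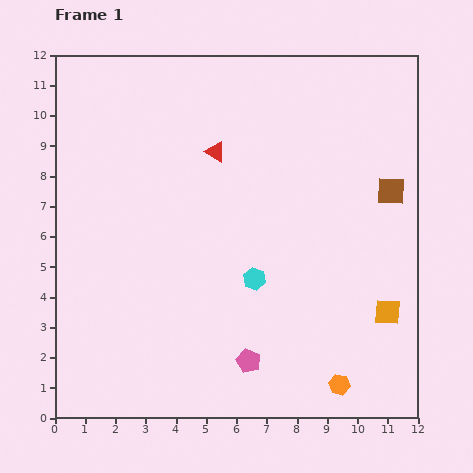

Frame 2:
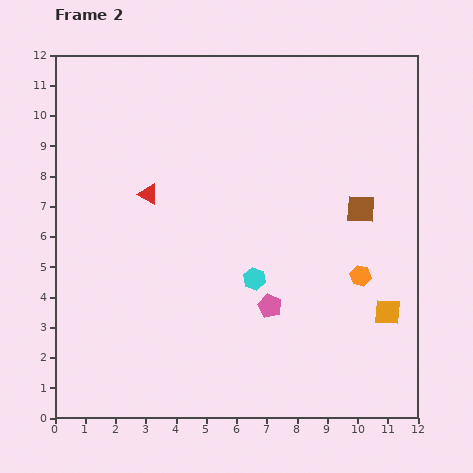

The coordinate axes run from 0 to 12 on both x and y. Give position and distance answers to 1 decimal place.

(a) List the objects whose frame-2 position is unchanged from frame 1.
the cyan hexagon, the orange square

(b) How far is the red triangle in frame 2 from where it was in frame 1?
2.6

The red triangle moved from (5.3, 8.8) to (3.1, 7.4), a distance of √(2.2² + 1.4²) ≈ 2.6.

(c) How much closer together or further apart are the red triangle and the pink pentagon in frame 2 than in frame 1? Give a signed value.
-1.6

Distance in frame 1: 7.0. Distance in frame 2: 5.4.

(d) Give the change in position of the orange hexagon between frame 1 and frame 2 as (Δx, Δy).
(0.7, 3.6)

The orange hexagon was at (9.4, 1.1) in frame 1 and (10.1, 4.7) in frame 2.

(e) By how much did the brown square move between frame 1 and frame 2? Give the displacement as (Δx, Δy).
(-1.0, -0.6)

The brown square was at (11.1, 7.5) in frame 1 and (10.1, 6.9) in frame 2.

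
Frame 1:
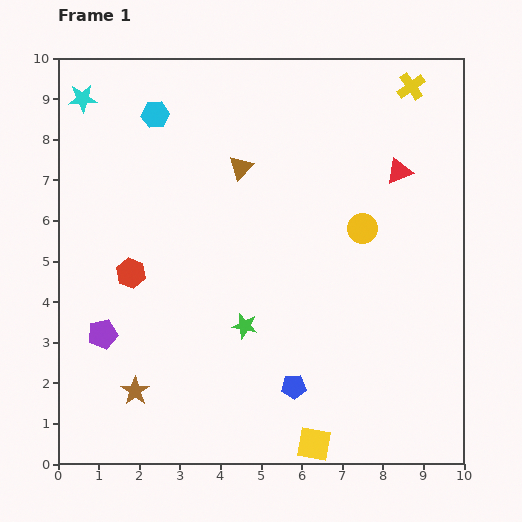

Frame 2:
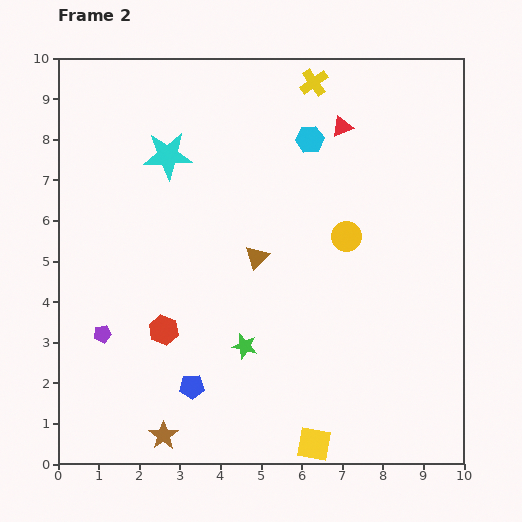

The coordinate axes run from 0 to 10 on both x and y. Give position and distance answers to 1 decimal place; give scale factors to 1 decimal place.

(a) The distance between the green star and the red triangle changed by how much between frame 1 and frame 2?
+0.5

Distance in frame 1: 5.4. Distance in frame 2: 5.9.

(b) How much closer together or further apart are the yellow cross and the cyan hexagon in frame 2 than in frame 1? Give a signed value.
-4.9

Distance in frame 1: 6.3. Distance in frame 2: 1.4.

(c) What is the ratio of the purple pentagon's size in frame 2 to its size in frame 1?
0.6×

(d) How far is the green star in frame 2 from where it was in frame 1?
0.5

The green star moved from (4.6, 3.4) to (4.6, 2.9), a distance of √(0.0² + 0.5²) ≈ 0.5.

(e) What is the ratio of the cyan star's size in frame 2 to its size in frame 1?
1.7×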